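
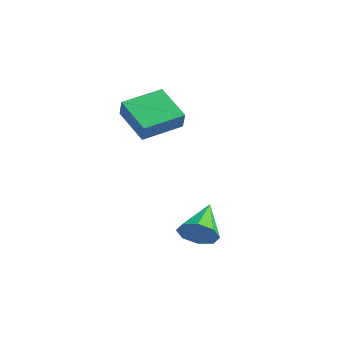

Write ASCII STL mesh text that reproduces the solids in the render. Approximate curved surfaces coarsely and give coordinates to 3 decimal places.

solid 
facet normal -0.846 -0.017 0.533
outer loop
vertex -1.245 -1.753 1.661
vertex -1.02 0.046 2.077
vertex -1.769 -1.497 0.837
endloop
endfacet
facet normal -0.121 -0.967 -0.223
outer loop
vertex -0.22 -1.466 -0.137
vertex -1.245 -1.753 1.661
vertex -1.769 -1.497 0.837
endloop
endfacet
facet normal -0.846 -0.017 0.532
outer loop
vertex -1.769 -1.497 0.837
vertex -1.02 0.046 2.077
vertex -1.544 0.302 1.252
endloop
endfacet
facet normal -0.519 0.253 -0.817
outer loop
vertex -1.544 0.302 1.252
vertex -0.22 -1.466 -0.137
vertex -1.769 -1.497 0.837
endloop
endfacet
facet normal 0.519 -0.254 0.817
outer loop
vertex -1.245 -1.753 1.661
vertex 0.529 0.077 1.103
vertex -1.02 0.046 2.077
endloop
endfacet
facet normal -0.121 -0.967 -0.223
outer loop
vertex 0.304 -1.722 0.688
vertex -1.245 -1.753 1.661
vertex -0.22 -1.466 -0.137
endloop
endfacet
facet normal 0.518 -0.253 0.817
outer loop
vertex 0.304 -1.722 0.688
vertex 0.529 0.077 1.103
vertex -1.245 -1.753 1.661
endloop
endfacet
facet normal 0.121 0.967 0.223
outer loop
vertex -1.02 0.046 2.077
vertex 0.529 0.077 1.103
vertex -1.544 0.302 1.252
endloop
endfacet
facet normal -0.518 0.254 -0.817
outer loop
vertex 0.005 0.333 0.279
vertex -0.22 -1.466 -0.137
vertex -1.544 0.302 1.252
endloop
endfacet
facet normal 0.121 0.967 0.224
outer loop
vertex -1.544 0.302 1.252
vertex 0.529 0.077 1.103
vertex 0.005 0.333 0.279
endloop
endfacet
facet normal 0.846 0.017 -0.532
outer loop
vertex 0.005 0.333 0.279
vertex 0.304 -1.722 0.688
vertex -0.22 -1.466 -0.137
endloop
endfacet
facet normal 0.846 0.017 -0.533
outer loop
vertex 0.529 0.077 1.103
vertex 0.304 -1.722 0.688
vertex 0.005 0.333 0.279
endloop
endfacet
facet normal 0.522 -0.687 -0.505
outer loop
vertex 4.571 -1.166 -3.826
vertex 3.932 -1.731 -3.718
vertex 4.129 -1.143 -4.314
endloop
endfacet
facet normal 0.272 0.941 -0.202
outer loop
vertex 4.571 -1.166 -3.826
vertex 4.129 -1.143 -4.314
vertex 2.988 -0.489 -2.802
endloop
endfacet
facet normal 0.521 -0.687 -0.506
outer loop
vertex 4.129 -1.143 -4.314
vertex 3.932 -1.731 -3.718
vertex 3.572 -1.464 -4.452
endloop
endfacet
facet normal -0.304 0.769 -0.562
outer loop
vertex 4.129 -1.143 -4.314
vertex 3.572 -1.464 -4.452
vertex 2.988 -0.489 -2.802
endloop
endfacet
facet normal 0.522 -0.687 -0.506
outer loop
vertex 3.572 -1.464 -4.452
vertex 3.932 -1.731 -3.718
vertex 3.225 -1.942 -4.161
endloop
endfacet
facet normal -0.824 0.309 -0.474
outer loop
vertex 3.572 -1.464 -4.452
vertex 3.225 -1.942 -4.161
vertex 2.988 -0.489 -2.802
endloop
endfacet
facet normal 0.522 -0.686 -0.507
outer loop
vertex 3.225 -1.942 -4.161
vertex 3.932 -1.731 -3.718
vertex 3.293 -2.297 -3.61
endloop
endfacet
facet normal -0.985 -0.171 0.011
outer loop
vertex 3.225 -1.942 -4.161
vertex 3.293 -2.297 -3.61
vertex 2.988 -0.489 -2.802
endloop
endfacet
facet normal 0.522 -0.686 -0.506
outer loop
vertex 3.293 -2.297 -3.61
vertex 3.932 -1.731 -3.718
vertex 3.735 -2.32 -3.123
endloop
endfacet
facet normal -0.691 -0.389 0.609
outer loop
vertex 3.293 -2.297 -3.61
vertex 3.735 -2.32 -3.123
vertex 2.988 -0.489 -2.802
endloop
endfacet
facet normal 0.521 -0.686 -0.507
outer loop
vertex 3.735 -2.32 -3.123
vertex 3.932 -1.731 -3.718
vertex 4.292 -1.999 -2.985
endloop
endfacet
facet normal -0.115 -0.217 0.969
outer loop
vertex 3.735 -2.32 -3.123
vertex 4.292 -1.999 -2.985
vertex 2.988 -0.489 -2.802
endloop
endfacet
facet normal 0.521 -0.687 -0.507
outer loop
vertex 4.292 -1.999 -2.985
vertex 3.932 -1.731 -3.718
vertex 4.639 -1.521 -3.276
endloop
endfacet
facet normal 0.405 0.243 0.882
outer loop
vertex 4.292 -1.999 -2.985
vertex 4.639 -1.521 -3.276
vertex 2.988 -0.489 -2.802
endloop
endfacet
facet normal 0.521 -0.686 -0.507
outer loop
vertex 4.639 -1.521 -3.276
vertex 3.932 -1.731 -3.718
vertex 4.571 -1.166 -3.826
endloop
endfacet
facet normal 0.566 0.723 0.397
outer loop
vertex 4.639 -1.521 -3.276
vertex 4.571 -1.166 -3.826
vertex 2.988 -0.489 -2.802
endloop
endfacet

endsolid


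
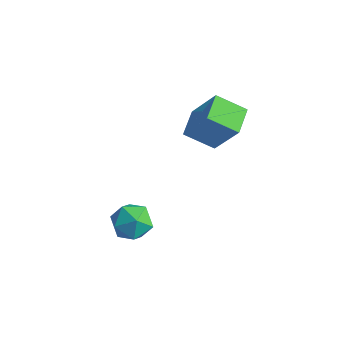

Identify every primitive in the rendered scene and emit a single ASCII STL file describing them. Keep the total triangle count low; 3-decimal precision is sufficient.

solid 
facet normal -0.172 0.958 0.228
outer loop
vertex 2.959 -0.206 0.962
vertex 2.241 -0.439 1.4
vertex 3.01 -0.399 1.811
endloop
endfacet
facet normal 0.527 0.835 0.158
outer loop
vertex 2.959 -0.206 0.962
vertex 3.01 -0.399 1.811
vertex 3.625 -0.683 1.261
endloop
endfacet
facet normal 0.641 0.582 -0.500
outer loop
vertex 2.959 -0.206 0.962
vertex 3.625 -0.683 1.261
vertex 3.236 -0.899 0.51
endloop
endfacet
facet normal 0.013 0.550 -0.835
outer loop
vertex 2.959 -0.206 0.962
vertex 3.236 -0.899 0.51
vertex 2.381 -0.748 0.596
endloop
endfacet
facet normal -0.489 0.782 -0.386
outer loop
vertex 2.959 -0.206 0.962
vertex 2.381 -0.748 0.596
vertex 2.241 -0.439 1.4
endloop
endfacet
facet normal 0.709 0.326 0.625
outer loop
vertex 3.625 -0.683 1.261
vertex 3.01 -0.399 1.811
vertex 3.319 -1.212 1.884
endloop
endfacet
facet normal -0.422 0.526 0.739
outer loop
vertex 3.01 -0.399 1.811
vertex 2.241 -0.439 1.4
vertex 2.464 -1.061 1.97
endloop
endfacet
facet normal -0.936 0.241 -0.256
outer loop
vertex 2.241 -0.439 1.4
vertex 2.381 -0.748 0.596
vertex 2.075 -1.277 1.219
endloop
endfacet
facet normal -0.123 -0.135 -0.983
outer loop
vertex 2.381 -0.748 0.596
vertex 3.236 -0.899 0.51
vertex 2.69 -1.561 0.669
endloop
endfacet
facet normal 0.894 -0.082 -0.440
outer loop
vertex 3.236 -0.899 0.51
vertex 3.625 -0.683 1.261
vertex 3.459 -1.521 1.08
endloop
endfacet
facet normal -0.013 -0.550 0.835
outer loop
vertex 2.741 -1.754 1.518
vertex 3.319 -1.212 1.884
vertex 2.464 -1.061 1.97
endloop
endfacet
facet normal -0.641 -0.582 0.500
outer loop
vertex 2.741 -1.754 1.518
vertex 2.464 -1.061 1.97
vertex 2.075 -1.277 1.219
endloop
endfacet
facet normal -0.527 -0.835 -0.158
outer loop
vertex 2.741 -1.754 1.518
vertex 2.075 -1.277 1.219
vertex 2.69 -1.561 0.669
endloop
endfacet
facet normal 0.172 -0.958 -0.228
outer loop
vertex 2.741 -1.754 1.518
vertex 2.69 -1.561 0.669
vertex 3.459 -1.521 1.08
endloop
endfacet
facet normal 0.489 -0.782 0.386
outer loop
vertex 2.741 -1.754 1.518
vertex 3.459 -1.521 1.08
vertex 3.319 -1.212 1.884
endloop
endfacet
facet normal 0.123 0.135 0.983
outer loop
vertex 2.464 -1.061 1.97
vertex 3.319 -1.212 1.884
vertex 3.01 -0.399 1.811
endloop
endfacet
facet normal -0.894 0.082 0.440
outer loop
vertex 2.075 -1.277 1.219
vertex 2.464 -1.061 1.97
vertex 2.241 -0.439 1.4
endloop
endfacet
facet normal -0.709 -0.326 -0.625
outer loop
vertex 2.69 -1.561 0.669
vertex 2.075 -1.277 1.219
vertex 2.381 -0.748 0.596
endloop
endfacet
facet normal 0.422 -0.526 -0.739
outer loop
vertex 3.459 -1.521 1.08
vertex 2.69 -1.561 0.669
vertex 3.236 -0.899 0.51
endloop
endfacet
facet normal 0.936 -0.241 0.256
outer loop
vertex 3.319 -1.212 1.884
vertex 3.459 -1.521 1.08
vertex 3.625 -0.683 1.261
endloop
endfacet
facet normal -0.735 -0.462 0.497
outer loop
vertex 3.234 2.635 4.993
vertex 2.739 3.679 5.232
vertex 2.189 2.517 3.339
endloop
endfacet
facet normal 0.420 -0.885 -0.202
outer loop
vertex 3.181 3.141 2.668
vertex 3.234 2.635 4.993
vertex 2.189 2.517 3.339
endloop
endfacet
facet normal -0.735 -0.462 0.497
outer loop
vertex 2.189 2.517 3.339
vertex 2.739 3.679 5.232
vertex 1.694 3.562 3.578
endloop
endfacet
facet normal -0.533 -0.060 -0.844
outer loop
vertex 1.694 3.562 3.578
vertex 3.181 3.141 2.668
vertex 2.189 2.517 3.339
endloop
endfacet
facet normal 0.533 0.060 0.844
outer loop
vertex 3.234 2.635 4.993
vertex 3.731 4.303 4.561
vertex 2.739 3.679 5.232
endloop
endfacet
facet normal 0.419 -0.885 -0.202
outer loop
vertex 4.226 3.258 4.322
vertex 3.234 2.635 4.993
vertex 3.181 3.141 2.668
endloop
endfacet
facet normal 0.533 0.060 0.844
outer loop
vertex 4.226 3.258 4.322
vertex 3.731 4.303 4.561
vertex 3.234 2.635 4.993
endloop
endfacet
facet normal -0.420 0.885 0.203
outer loop
vertex 2.739 3.679 5.232
vertex 3.731 4.303 4.561
vertex 1.694 3.562 3.578
endloop
endfacet
facet normal -0.533 -0.060 -0.844
outer loop
vertex 2.686 4.185 2.907
vertex 3.181 3.141 2.668
vertex 1.694 3.562 3.578
endloop
endfacet
facet normal -0.419 0.885 0.202
outer loop
vertex 1.694 3.562 3.578
vertex 3.731 4.303 4.561
vertex 2.686 4.185 2.907
endloop
endfacet
facet normal 0.735 0.462 -0.497
outer loop
vertex 2.686 4.185 2.907
vertex 4.226 3.258 4.322
vertex 3.181 3.141 2.668
endloop
endfacet
facet normal 0.735 0.462 -0.497
outer loop
vertex 3.731 4.303 4.561
vertex 4.226 3.258 4.322
vertex 2.686 4.185 2.907
endloop
endfacet

endsolid


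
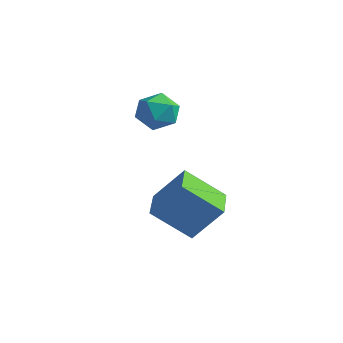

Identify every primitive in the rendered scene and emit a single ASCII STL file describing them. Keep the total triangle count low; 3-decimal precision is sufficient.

solid 
facet normal -0.154 0.876 0.457
outer loop
vertex -3.507 2.73 2.139
vertex -3.074 2.413 2.892
vertex -2.593 2.844 2.229
endloop
endfacet
facet normal -0.096 0.964 -0.248
outer loop
vertex -3.507 2.73 2.139
vertex -2.593 2.844 2.229
vertex -2.95 2.598 1.412
endloop
endfacet
facet normal -0.599 0.569 -0.563
outer loop
vertex -3.507 2.73 2.139
vertex -2.95 2.598 1.412
vertex -3.651 2.015 1.569
endloop
endfacet
facet normal -0.970 0.236 -0.051
outer loop
vertex -3.507 2.73 2.139
vertex -3.651 2.015 1.569
vertex -3.727 1.901 2.484
endloop
endfacet
facet normal -0.695 0.426 0.579
outer loop
vertex -3.507 2.73 2.139
vertex -3.727 1.901 2.484
vertex -3.074 2.413 2.892
endloop
endfacet
facet normal 0.541 0.710 -0.450
outer loop
vertex -2.95 2.598 1.412
vertex -2.593 2.844 2.229
vertex -2.173 2.199 1.716
endloop
endfacet
facet normal 0.445 0.568 0.692
outer loop
vertex -2.593 2.844 2.229
vertex -3.074 2.413 2.892
vertex -2.249 2.085 2.631
endloop
endfacet
facet normal -0.430 -0.160 0.889
outer loop
vertex -3.074 2.413 2.892
vertex -3.727 1.901 2.484
vertex -2.95 1.502 2.788
endloop
endfacet
facet normal -0.875 -0.466 -0.131
outer loop
vertex -3.727 1.901 2.484
vertex -3.651 2.015 1.569
vertex -3.307 1.256 1.971
endloop
endfacet
facet normal -0.275 0.072 -0.959
outer loop
vertex -3.651 2.015 1.569
vertex -2.95 2.598 1.412
vertex -2.826 1.687 1.308
endloop
endfacet
facet normal 0.970 -0.236 0.051
outer loop
vertex -2.393 1.37 2.061
vertex -2.173 2.199 1.716
vertex -2.249 2.085 2.631
endloop
endfacet
facet normal 0.599 -0.569 0.563
outer loop
vertex -2.393 1.37 2.061
vertex -2.249 2.085 2.631
vertex -2.95 1.502 2.788
endloop
endfacet
facet normal 0.096 -0.964 0.248
outer loop
vertex -2.393 1.37 2.061
vertex -2.95 1.502 2.788
vertex -3.307 1.256 1.971
endloop
endfacet
facet normal 0.154 -0.876 -0.457
outer loop
vertex -2.393 1.37 2.061
vertex -3.307 1.256 1.971
vertex -2.826 1.687 1.308
endloop
endfacet
facet normal 0.695 -0.426 -0.579
outer loop
vertex -2.393 1.37 2.061
vertex -2.826 1.687 1.308
vertex -2.173 2.199 1.716
endloop
endfacet
facet normal 0.875 0.466 0.131
outer loop
vertex -2.249 2.085 2.631
vertex -2.173 2.199 1.716
vertex -2.593 2.844 2.229
endloop
endfacet
facet normal 0.275 -0.072 0.959
outer loop
vertex -2.95 1.502 2.788
vertex -2.249 2.085 2.631
vertex -3.074 2.413 2.892
endloop
endfacet
facet normal -0.541 -0.710 0.450
outer loop
vertex -3.307 1.256 1.971
vertex -2.95 1.502 2.788
vertex -3.727 1.901 2.484
endloop
endfacet
facet normal -0.445 -0.568 -0.692
outer loop
vertex -2.826 1.687 1.308
vertex -3.307 1.256 1.971
vertex -3.651 2.015 1.569
endloop
endfacet
facet normal 0.430 0.160 -0.889
outer loop
vertex -2.173 2.199 1.716
vertex -2.826 1.687 1.308
vertex -2.95 2.598 1.412
endloop
endfacet
facet normal -0.591 -0.500 0.633
outer loop
vertex -0.594 0.872 -0.503
vertex -1.622 2.098 -0.495
vertex -1.477 0.142 -1.905
endloop
endfacet
facet normal 0.642 -0.766 -0.005
outer loop
vertex -0.318 1.122 -3.145
vertex -0.594 0.872 -0.503
vertex -1.477 0.142 -1.905
endloop
endfacet
facet normal -0.591 -0.500 0.633
outer loop
vertex -1.477 0.142 -1.905
vertex -1.622 2.098 -0.495
vertex -2.505 1.368 -1.896
endloop
endfacet
facet normal -0.488 -0.403 -0.774
outer loop
vertex -2.505 1.368 -1.896
vertex -0.318 1.122 -3.145
vertex -1.477 0.142 -1.905
endloop
endfacet
facet normal 0.487 0.404 0.774
outer loop
vertex -0.594 0.872 -0.503
vertex -0.463 3.078 -1.735
vertex -1.622 2.098 -0.495
endloop
endfacet
facet normal 0.642 -0.766 -0.005
outer loop
vertex 0.565 1.852 -1.744
vertex -0.594 0.872 -0.503
vertex -0.318 1.122 -3.145
endloop
endfacet
facet normal 0.488 0.403 0.774
outer loop
vertex 0.565 1.852 -1.744
vertex -0.463 3.078 -1.735
vertex -0.594 0.872 -0.503
endloop
endfacet
facet normal -0.642 0.766 0.005
outer loop
vertex -1.622 2.098 -0.495
vertex -0.463 3.078 -1.735
vertex -2.505 1.368 -1.896
endloop
endfacet
facet normal -0.488 -0.404 -0.774
outer loop
vertex -1.346 2.348 -3.137
vertex -0.318 1.122 -3.145
vertex -2.505 1.368 -1.896
endloop
endfacet
facet normal -0.642 0.766 0.005
outer loop
vertex -2.505 1.368 -1.896
vertex -0.463 3.078 -1.735
vertex -1.346 2.348 -3.137
endloop
endfacet
facet normal 0.591 0.500 -0.633
outer loop
vertex -1.346 2.348 -3.137
vertex 0.565 1.852 -1.744
vertex -0.318 1.122 -3.145
endloop
endfacet
facet normal 0.591 0.500 -0.633
outer loop
vertex -0.463 3.078 -1.735
vertex 0.565 1.852 -1.744
vertex -1.346 2.348 -3.137
endloop
endfacet

endsolid


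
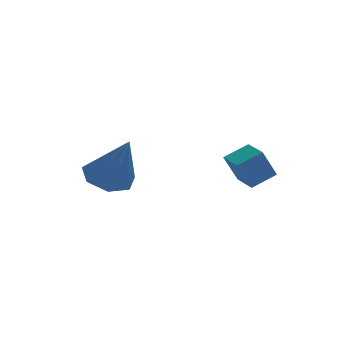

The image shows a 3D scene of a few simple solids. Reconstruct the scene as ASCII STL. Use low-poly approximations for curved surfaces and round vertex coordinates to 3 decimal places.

solid 
facet normal -0.884 -0.137 -0.448
outer loop
vertex 3.011 -1.143 -2.995
vertex 2.846 -0.147 -2.975
vertex 3.542 -1.033 -4.077
endloop
endfacet
facet normal 0.165 -0.986 -0.019
outer loop
vertex 4.434 -0.893 -3.625
vertex 3.011 -1.143 -2.995
vertex 3.542 -1.033 -4.077
endloop
endfacet
facet normal -0.884 -0.138 -0.447
outer loop
vertex 3.542 -1.033 -4.077
vertex 2.846 -0.147 -2.975
vertex 3.376 -0.037 -4.057
endloop
endfacet
facet normal 0.439 0.091 -0.894
outer loop
vertex 3.376 -0.037 -4.057
vertex 4.434 -0.893 -3.625
vertex 3.542 -1.033 -4.077
endloop
endfacet
facet normal -0.439 -0.091 0.894
outer loop
vertex 3.011 -1.143 -2.995
vertex 3.738 -0.007 -2.523
vertex 2.846 -0.147 -2.975
endloop
endfacet
facet normal 0.165 -0.986 -0.020
outer loop
vertex 3.904 -1.003 -2.543
vertex 3.011 -1.143 -2.995
vertex 4.434 -0.893 -3.625
endloop
endfacet
facet normal -0.438 -0.091 0.894
outer loop
vertex 3.904 -1.003 -2.543
vertex 3.738 -0.007 -2.523
vertex 3.011 -1.143 -2.995
endloop
endfacet
facet normal -0.165 0.986 0.020
outer loop
vertex 2.846 -0.147 -2.975
vertex 3.738 -0.007 -2.523
vertex 3.376 -0.037 -4.057
endloop
endfacet
facet normal 0.438 0.091 -0.894
outer loop
vertex 4.269 0.103 -3.605
vertex 4.434 -0.893 -3.625
vertex 3.376 -0.037 -4.057
endloop
endfacet
facet normal -0.164 0.986 0.020
outer loop
vertex 3.376 -0.037 -4.057
vertex 3.738 -0.007 -2.523
vertex 4.269 0.103 -3.605
endloop
endfacet
facet normal 0.884 0.137 0.447
outer loop
vertex 4.269 0.103 -3.605
vertex 3.904 -1.003 -2.543
vertex 4.434 -0.893 -3.625
endloop
endfacet
facet normal 0.883 0.138 0.448
outer loop
vertex 3.738 -0.007 -2.523
vertex 3.904 -1.003 -2.543
vertex 4.269 0.103 -3.605
endloop
endfacet
facet normal -0.230 0.450 -0.863
outer loop
vertex 0.307 3.701 -4.432
vertex -0.283 2.965 -4.659
vertex -0.491 3.781 -4.178
endloop
endfacet
facet normal 0.287 0.659 0.695
outer loop
vertex 0.307 3.701 -4.432
vertex -0.491 3.781 -4.178
vertex 0.223 1.975 -2.761
endloop
endfacet
facet normal -0.229 0.450 -0.863
outer loop
vertex -0.491 3.781 -4.178
vertex -0.283 2.965 -4.659
vertex -1.133 3.247 -4.286
endloop
endfacet
facet normal -0.477 0.418 0.773
outer loop
vertex -0.491 3.781 -4.178
vertex -1.133 3.247 -4.286
vertex 0.223 1.975 -2.761
endloop
endfacet
facet normal -0.229 0.450 -0.863
outer loop
vertex -1.133 3.247 -4.286
vertex -0.283 2.965 -4.659
vertex -1.134 2.501 -4.675
endloop
endfacet
facet normal -0.820 -0.264 0.508
outer loop
vertex -1.133 3.247 -4.286
vertex -1.134 2.501 -4.675
vertex 0.223 1.975 -2.761
endloop
endfacet
facet normal -0.229 0.450 -0.863
outer loop
vertex -1.134 2.501 -4.675
vertex -0.283 2.965 -4.659
vertex -0.495 2.104 -5.052
endloop
endfacet
facet normal -0.481 -0.871 0.102
outer loop
vertex -1.134 2.501 -4.675
vertex -0.495 2.104 -5.052
vertex 0.223 1.975 -2.761
endloop
endfacet
facet normal -0.230 0.450 -0.863
outer loop
vertex -0.495 2.104 -5.052
vertex -0.283 2.965 -4.659
vertex 0.304 2.356 -5.133
endloop
endfacet
facet normal 0.285 -0.948 -0.143
outer loop
vertex -0.495 2.104 -5.052
vertex 0.304 2.356 -5.133
vertex 0.223 1.975 -2.761
endloop
endfacet
facet normal -0.230 0.450 -0.863
outer loop
vertex 0.304 2.356 -5.133
vertex -0.283 2.965 -4.659
vertex 0.661 3.067 -4.858
endloop
endfacet
facet normal 0.899 -0.436 -0.039
outer loop
vertex 0.304 2.356 -5.133
vertex 0.661 3.067 -4.858
vertex 0.223 1.975 -2.761
endloop
endfacet
facet normal -0.230 0.451 -0.862
outer loop
vertex 0.661 3.067 -4.858
vertex -0.283 2.965 -4.659
vertex 0.307 3.701 -4.432
endloop
endfacet
facet normal 0.901 0.279 0.333
outer loop
vertex 0.661 3.067 -4.858
vertex 0.307 3.701 -4.432
vertex 0.223 1.975 -2.761
endloop
endfacet

endsolid


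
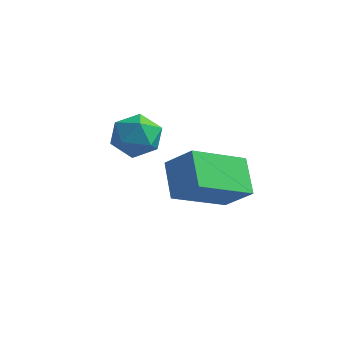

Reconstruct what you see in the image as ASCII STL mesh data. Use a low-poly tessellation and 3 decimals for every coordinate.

solid 
facet normal -0.223 -0.009 0.975
outer loop
vertex -1.948 -2.624 0.791
vertex -2.356 -3.365 0.691
vertex -1.526 -3.358 0.881
endloop
endfacet
facet normal 0.394 0.332 0.857
outer loop
vertex -1.948 -2.624 0.791
vertex -1.526 -3.358 0.881
vertex -1.166 -2.708 0.464
endloop
endfacet
facet normal 0.265 0.873 0.410
outer loop
vertex -1.948 -2.624 0.791
vertex -1.166 -2.708 0.464
vertex -1.774 -2.313 0.017
endloop
endfacet
facet normal -0.431 0.867 0.251
outer loop
vertex -1.948 -2.624 0.791
vertex -1.774 -2.313 0.017
vertex -2.509 -2.719 0.157
endloop
endfacet
facet normal -0.732 0.322 0.600
outer loop
vertex -1.948 -2.624 0.791
vertex -2.509 -2.719 0.157
vertex -2.356 -3.365 0.691
endloop
endfacet
facet normal 0.838 -0.123 0.532
outer loop
vertex -1.166 -2.708 0.464
vertex -1.526 -3.358 0.881
vertex -1.091 -3.501 0.163
endloop
endfacet
facet normal -0.160 -0.673 0.722
outer loop
vertex -1.526 -3.358 0.881
vertex -2.356 -3.365 0.691
vertex -1.826 -3.907 0.303
endloop
endfacet
facet normal -0.984 -0.137 0.116
outer loop
vertex -2.356 -3.365 0.691
vertex -2.509 -2.719 0.157
vertex -2.434 -3.512 -0.144
endloop
endfacet
facet normal -0.496 0.743 -0.449
outer loop
vertex -2.509 -2.719 0.157
vertex -1.774 -2.313 0.017
vertex -2.074 -2.862 -0.561
endloop
endfacet
facet normal 0.630 0.753 -0.191
outer loop
vertex -1.774 -2.313 0.017
vertex -1.166 -2.708 0.464
vertex -1.244 -2.855 -0.371
endloop
endfacet
facet normal 0.431 -0.867 -0.251
outer loop
vertex -1.652 -3.596 -0.471
vertex -1.091 -3.501 0.163
vertex -1.826 -3.907 0.303
endloop
endfacet
facet normal -0.265 -0.873 -0.410
outer loop
vertex -1.652 -3.596 -0.471
vertex -1.826 -3.907 0.303
vertex -2.434 -3.512 -0.144
endloop
endfacet
facet normal -0.394 -0.332 -0.857
outer loop
vertex -1.652 -3.596 -0.471
vertex -2.434 -3.512 -0.144
vertex -2.074 -2.862 -0.561
endloop
endfacet
facet normal 0.223 0.009 -0.975
outer loop
vertex -1.652 -3.596 -0.471
vertex -2.074 -2.862 -0.561
vertex -1.244 -2.855 -0.371
endloop
endfacet
facet normal 0.732 -0.322 -0.600
outer loop
vertex -1.652 -3.596 -0.471
vertex -1.244 -2.855 -0.371
vertex -1.091 -3.501 0.163
endloop
endfacet
facet normal 0.496 -0.743 0.449
outer loop
vertex -1.826 -3.907 0.303
vertex -1.091 -3.501 0.163
vertex -1.526 -3.358 0.881
endloop
endfacet
facet normal -0.630 -0.753 0.191
outer loop
vertex -2.434 -3.512 -0.144
vertex -1.826 -3.907 0.303
vertex -2.356 -3.365 0.691
endloop
endfacet
facet normal -0.838 0.123 -0.532
outer loop
vertex -2.074 -2.862 -0.561
vertex -2.434 -3.512 -0.144
vertex -2.509 -2.719 0.157
endloop
endfacet
facet normal 0.160 0.673 -0.722
outer loop
vertex -1.244 -2.855 -0.371
vertex -2.074 -2.862 -0.561
vertex -1.774 -2.313 0.017
endloop
endfacet
facet normal 0.984 0.137 -0.116
outer loop
vertex -1.091 -3.501 0.163
vertex -1.244 -2.855 -0.371
vertex -1.166 -2.708 0.464
endloop
endfacet
facet normal -0.750 0.038 -0.660
outer loop
vertex -0.193 -4.298 0.137
vertex 0.681 -2.717 -0.766
vertex 0.466 -5.118 -0.659
endloop
endfacet
facet normal -0.433 -0.782 0.448
outer loop
vertex 1.359 -5.163 0.126
vertex -0.193 -4.298 0.137
vertex 0.466 -5.118 -0.659
endloop
endfacet
facet normal -0.750 0.038 -0.660
outer loop
vertex 0.466 -5.118 -0.659
vertex 0.681 -2.717 -0.766
vertex 1.341 -3.537 -1.563
endloop
endfacet
facet normal 0.499 -0.622 -0.604
outer loop
vertex 1.341 -3.537 -1.563
vertex 1.359 -5.163 0.126
vertex 0.466 -5.118 -0.659
endloop
endfacet
facet normal -0.500 0.621 0.604
outer loop
vertex -0.193 -4.298 0.137
vertex 1.574 -2.762 0.019
vertex 0.681 -2.717 -0.766
endloop
endfacet
facet normal -0.433 -0.783 0.447
outer loop
vertex 0.699 -4.343 0.923
vertex -0.193 -4.298 0.137
vertex 1.359 -5.163 0.126
endloop
endfacet
facet normal -0.500 0.622 0.603
outer loop
vertex 0.699 -4.343 0.923
vertex 1.574 -2.762 0.019
vertex -0.193 -4.298 0.137
endloop
endfacet
facet normal 0.433 0.783 -0.447
outer loop
vertex 0.681 -2.717 -0.766
vertex 1.574 -2.762 0.019
vertex 1.341 -3.537 -1.563
endloop
endfacet
facet normal 0.500 -0.621 -0.603
outer loop
vertex 2.233 -3.582 -0.777
vertex 1.359 -5.163 0.126
vertex 1.341 -3.537 -1.563
endloop
endfacet
facet normal 0.433 0.782 -0.447
outer loop
vertex 1.341 -3.537 -1.563
vertex 1.574 -2.762 0.019
vertex 2.233 -3.582 -0.777
endloop
endfacet
facet normal 0.750 -0.038 0.660
outer loop
vertex 2.233 -3.582 -0.777
vertex 0.699 -4.343 0.923
vertex 1.359 -5.163 0.126
endloop
endfacet
facet normal 0.750 -0.038 0.660
outer loop
vertex 1.574 -2.762 0.019
vertex 0.699 -4.343 0.923
vertex 2.233 -3.582 -0.777
endloop
endfacet

endsolid


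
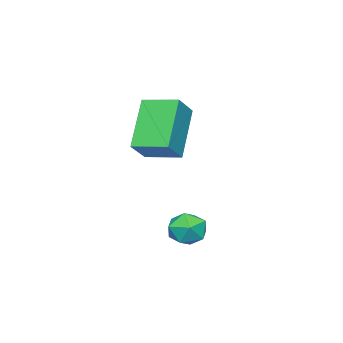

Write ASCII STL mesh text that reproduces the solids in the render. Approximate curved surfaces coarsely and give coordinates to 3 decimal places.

solid 
facet normal 0.205 0.946 0.250
outer loop
vertex 3.421 2.739 1.306
vertex 3.15 2.646 1.879
vertex 3.776 2.532 1.798
endloop
endfacet
facet normal 0.691 0.692 -0.207
outer loop
vertex 3.421 2.739 1.306
vertex 3.776 2.532 1.798
vertex 3.857 2.277 1.216
endloop
endfacet
facet normal 0.352 0.488 -0.799
outer loop
vertex 3.421 2.739 1.306
vertex 3.857 2.277 1.216
vertex 3.282 2.233 0.936
endloop
endfacet
facet normal -0.345 0.614 -0.710
outer loop
vertex 3.421 2.739 1.306
vertex 3.282 2.233 0.936
vertex 2.844 2.461 1.346
endloop
endfacet
facet normal -0.437 0.898 -0.061
outer loop
vertex 3.421 2.739 1.306
vertex 2.844 2.461 1.346
vertex 3.15 2.646 1.879
endloop
endfacet
facet normal 0.989 0.116 0.087
outer loop
vertex 3.857 2.277 1.216
vertex 3.776 2.532 1.798
vertex 3.856 1.899 1.734
endloop
endfacet
facet normal 0.203 0.526 0.826
outer loop
vertex 3.776 2.532 1.798
vertex 3.15 2.646 1.879
vertex 3.418 2.127 2.144
endloop
endfacet
facet normal -0.834 0.446 0.324
outer loop
vertex 3.15 2.646 1.879
vertex 2.844 2.461 1.346
vertex 2.843 2.083 1.864
endloop
endfacet
facet normal -0.687 -0.013 -0.727
outer loop
vertex 2.844 2.461 1.346
vertex 3.282 2.233 0.936
vertex 2.924 1.828 1.282
endloop
endfacet
facet normal 0.441 -0.217 -0.871
outer loop
vertex 3.282 2.233 0.936
vertex 3.857 2.277 1.216
vertex 3.55 1.714 1.201
endloop
endfacet
facet normal 0.345 -0.614 0.710
outer loop
vertex 3.279 1.621 1.774
vertex 3.856 1.899 1.734
vertex 3.418 2.127 2.144
endloop
endfacet
facet normal -0.352 -0.488 0.799
outer loop
vertex 3.279 1.621 1.774
vertex 3.418 2.127 2.144
vertex 2.843 2.083 1.864
endloop
endfacet
facet normal -0.691 -0.692 0.207
outer loop
vertex 3.279 1.621 1.774
vertex 2.843 2.083 1.864
vertex 2.924 1.828 1.282
endloop
endfacet
facet normal -0.205 -0.946 -0.250
outer loop
vertex 3.279 1.621 1.774
vertex 2.924 1.828 1.282
vertex 3.55 1.714 1.201
endloop
endfacet
facet normal 0.437 -0.898 0.061
outer loop
vertex 3.279 1.621 1.774
vertex 3.55 1.714 1.201
vertex 3.856 1.899 1.734
endloop
endfacet
facet normal 0.687 0.013 0.727
outer loop
vertex 3.418 2.127 2.144
vertex 3.856 1.899 1.734
vertex 3.776 2.532 1.798
endloop
endfacet
facet normal -0.441 0.217 0.871
outer loop
vertex 2.843 2.083 1.864
vertex 3.418 2.127 2.144
vertex 3.15 2.646 1.879
endloop
endfacet
facet normal -0.989 -0.116 -0.087
outer loop
vertex 2.924 1.828 1.282
vertex 2.843 2.083 1.864
vertex 2.844 2.461 1.346
endloop
endfacet
facet normal -0.203 -0.526 -0.826
outer loop
vertex 3.55 1.714 1.201
vertex 2.924 1.828 1.282
vertex 3.282 2.233 0.936
endloop
endfacet
facet normal 0.834 -0.446 -0.324
outer loop
vertex 3.856 1.899 1.734
vertex 3.55 1.714 1.201
vertex 3.857 2.277 1.216
endloop
endfacet
facet normal -0.603 -0.201 0.772
outer loop
vertex 0.127 -1.479 4.916
vertex -0.077 -0.306 5.062
vertex -0.707 -1.541 4.248
endloop
endfacet
facet normal 0.170 -0.978 -0.121
outer loop
vertex 0.457 -1.154 2.758
vertex 0.127 -1.479 4.916
vertex -0.707 -1.541 4.248
endloop
endfacet
facet normal -0.603 -0.201 0.772
outer loop
vertex -0.707 -1.541 4.248
vertex -0.077 -0.306 5.062
vertex -0.911 -0.368 4.394
endloop
endfacet
facet normal -0.779 -0.058 -0.624
outer loop
vertex -0.911 -0.368 4.394
vertex 0.457 -1.154 2.758
vertex -0.707 -1.541 4.248
endloop
endfacet
facet normal 0.779 0.058 0.624
outer loop
vertex 0.127 -1.479 4.916
vertex 1.087 0.081 3.572
vertex -0.077 -0.306 5.062
endloop
endfacet
facet normal 0.170 -0.978 -0.121
outer loop
vertex 1.291 -1.092 3.426
vertex 0.127 -1.479 4.916
vertex 0.457 -1.154 2.758
endloop
endfacet
facet normal 0.779 0.058 0.624
outer loop
vertex 1.291 -1.092 3.426
vertex 1.087 0.081 3.572
vertex 0.127 -1.479 4.916
endloop
endfacet
facet normal -0.170 0.978 0.121
outer loop
vertex -0.077 -0.306 5.062
vertex 1.087 0.081 3.572
vertex -0.911 -0.368 4.394
endloop
endfacet
facet normal -0.779 -0.058 -0.624
outer loop
vertex 0.253 0.019 2.904
vertex 0.457 -1.154 2.758
vertex -0.911 -0.368 4.394
endloop
endfacet
facet normal -0.170 0.978 0.121
outer loop
vertex -0.911 -0.368 4.394
vertex 1.087 0.081 3.572
vertex 0.253 0.019 2.904
endloop
endfacet
facet normal 0.603 0.201 -0.772
outer loop
vertex 0.253 0.019 2.904
vertex 1.291 -1.092 3.426
vertex 0.457 -1.154 2.758
endloop
endfacet
facet normal 0.603 0.201 -0.772
outer loop
vertex 1.087 0.081 3.572
vertex 1.291 -1.092 3.426
vertex 0.253 0.019 2.904
endloop
endfacet

endsolid


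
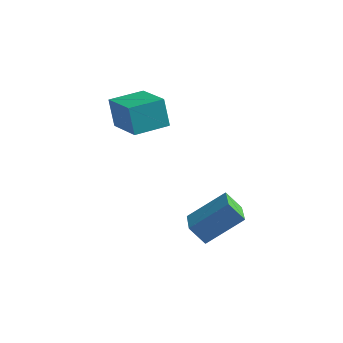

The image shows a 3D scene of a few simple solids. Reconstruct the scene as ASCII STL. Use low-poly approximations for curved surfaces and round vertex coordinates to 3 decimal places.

solid 
facet normal -0.846 0.475 -0.240
outer loop
vertex -4.162 1.036 1.464
vertex -3.337 2.554 1.56
vertex -3.795 0.931 -0.038
endloop
endfacet
facet normal -0.477 -0.877 -0.055
outer loop
vertex -2.043 -0.054 0.46
vertex -4.162 1.036 1.464
vertex -3.795 0.931 -0.038
endloop
endfacet
facet normal -0.846 0.476 -0.241
outer loop
vertex -3.795 0.931 -0.038
vertex -3.337 2.554 1.56
vertex -2.969 2.448 0.058
endloop
endfacet
facet normal 0.237 -0.068 -0.969
outer loop
vertex -2.969 2.448 0.058
vertex -2.043 -0.054 0.46
vertex -3.795 0.931 -0.038
endloop
endfacet
facet normal -0.237 0.068 0.969
outer loop
vertex -4.162 1.036 1.464
vertex -1.585 1.569 2.058
vertex -3.337 2.554 1.56
endloop
endfacet
facet normal -0.477 -0.877 -0.055
outer loop
vertex -2.411 0.052 1.962
vertex -4.162 1.036 1.464
vertex -2.043 -0.054 0.46
endloop
endfacet
facet normal -0.237 0.068 0.969
outer loop
vertex -2.411 0.052 1.962
vertex -1.585 1.569 2.058
vertex -4.162 1.036 1.464
endloop
endfacet
facet normal 0.477 0.877 0.055
outer loop
vertex -3.337 2.554 1.56
vertex -1.585 1.569 2.058
vertex -2.969 2.448 0.058
endloop
endfacet
facet normal 0.237 -0.068 -0.969
outer loop
vertex -1.218 1.464 0.556
vertex -2.043 -0.054 0.46
vertex -2.969 2.448 0.058
endloop
endfacet
facet normal 0.477 0.877 0.055
outer loop
vertex -2.969 2.448 0.058
vertex -1.585 1.569 2.058
vertex -1.218 1.464 0.556
endloop
endfacet
facet normal 0.846 -0.475 0.241
outer loop
vertex -1.218 1.464 0.556
vertex -2.411 0.052 1.962
vertex -2.043 -0.054 0.46
endloop
endfacet
facet normal 0.846 -0.476 0.240
outer loop
vertex -1.585 1.569 2.058
vertex -2.411 0.052 1.962
vertex -1.218 1.464 0.556
endloop
endfacet
facet normal -0.569 0.795 -0.210
outer loop
vertex 1.426 1.877 -3.072
vertex 2.107 2.133 -3.949
vertex 0.201 0.654 -4.381
endloop
endfacet
facet normal -0.597 -0.226 0.770
outer loop
vertex 1.153 -0.673 -4.031
vertex 1.426 1.877 -3.072
vertex 0.201 0.654 -4.381
endloop
endfacet
facet normal -0.569 0.795 -0.209
outer loop
vertex 0.201 0.654 -4.381
vertex 2.107 2.133 -3.949
vertex 0.882 0.911 -5.258
endloop
endfacet
facet normal -0.564 -0.564 -0.603
outer loop
vertex 0.882 0.911 -5.258
vertex 1.153 -0.673 -4.031
vertex 0.201 0.654 -4.381
endloop
endfacet
facet normal 0.564 0.564 0.603
outer loop
vertex 1.426 1.877 -3.072
vertex 3.059 0.806 -3.599
vertex 2.107 2.133 -3.949
endloop
endfacet
facet normal -0.597 -0.225 0.770
outer loop
vertex 2.378 0.549 -2.722
vertex 1.426 1.877 -3.072
vertex 1.153 -0.673 -4.031
endloop
endfacet
facet normal 0.564 0.564 0.603
outer loop
vertex 2.378 0.549 -2.722
vertex 3.059 0.806 -3.599
vertex 1.426 1.877 -3.072
endloop
endfacet
facet normal 0.597 0.226 -0.770
outer loop
vertex 2.107 2.133 -3.949
vertex 3.059 0.806 -3.599
vertex 0.882 0.911 -5.258
endloop
endfacet
facet normal -0.565 -0.564 -0.603
outer loop
vertex 1.834 -0.417 -4.908
vertex 1.153 -0.673 -4.031
vertex 0.882 0.911 -5.258
endloop
endfacet
facet normal 0.597 0.225 -0.770
outer loop
vertex 0.882 0.911 -5.258
vertex 3.059 0.806 -3.599
vertex 1.834 -0.417 -4.908
endloop
endfacet
facet normal 0.569 -0.795 0.210
outer loop
vertex 1.834 -0.417 -4.908
vertex 2.378 0.549 -2.722
vertex 1.153 -0.673 -4.031
endloop
endfacet
facet normal 0.570 -0.795 0.209
outer loop
vertex 3.059 0.806 -3.599
vertex 2.378 0.549 -2.722
vertex 1.834 -0.417 -4.908
endloop
endfacet

endsolid


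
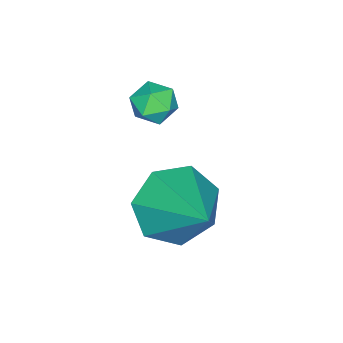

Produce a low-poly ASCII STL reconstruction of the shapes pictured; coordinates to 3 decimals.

solid 
facet normal -0.843 -0.027 0.537
outer loop
vertex -0.266 -2.651 2.63
vertex 0.046 -2.923 3.106
vertex 0.005 -2.294 3.073
endloop
endfacet
facet normal -0.844 0.529 0.090
outer loop
vertex -0.266 -2.651 2.63
vertex 0.005 -2.294 3.073
vertex 0.045 -2.127 2.466
endloop
endfacet
facet normal -0.771 0.278 -0.573
outer loop
vertex -0.266 -2.651 2.63
vertex 0.045 -2.127 2.466
vertex 0.11 -2.653 2.123
endloop
endfacet
facet normal -0.725 -0.433 -0.536
outer loop
vertex -0.266 -2.651 2.63
vertex 0.11 -2.653 2.123
vertex 0.111 -3.145 2.519
endloop
endfacet
facet normal -0.770 -0.621 0.150
outer loop
vertex -0.266 -2.651 2.63
vertex 0.111 -3.145 2.519
vertex 0.046 -2.923 3.106
endloop
endfacet
facet normal -0.273 0.932 0.238
outer loop
vertex 0.045 -2.127 2.466
vertex 0.005 -2.294 3.073
vertex 0.549 -2.075 2.841
endloop
endfacet
facet normal -0.273 0.033 0.961
outer loop
vertex 0.005 -2.294 3.073
vertex 0.046 -2.923 3.106
vertex 0.55 -2.567 3.237
endloop
endfacet
facet normal -0.153 -0.930 0.335
outer loop
vertex 0.046 -2.923 3.106
vertex 0.111 -3.145 2.519
vertex 0.615 -3.093 2.894
endloop
endfacet
facet normal -0.079 -0.625 -0.776
outer loop
vertex 0.111 -3.145 2.519
vertex 0.11 -2.653 2.123
vertex 0.655 -2.926 2.287
endloop
endfacet
facet normal -0.154 0.526 -0.836
outer loop
vertex 0.11 -2.653 2.123
vertex 0.045 -2.127 2.466
vertex 0.614 -2.297 2.254
endloop
endfacet
facet normal 0.725 0.433 0.536
outer loop
vertex 0.926 -2.569 2.73
vertex 0.549 -2.075 2.841
vertex 0.55 -2.567 3.237
endloop
endfacet
facet normal 0.771 -0.278 0.573
outer loop
vertex 0.926 -2.569 2.73
vertex 0.55 -2.567 3.237
vertex 0.615 -3.093 2.894
endloop
endfacet
facet normal 0.844 -0.529 -0.090
outer loop
vertex 0.926 -2.569 2.73
vertex 0.615 -3.093 2.894
vertex 0.655 -2.926 2.287
endloop
endfacet
facet normal 0.843 0.027 -0.537
outer loop
vertex 0.926 -2.569 2.73
vertex 0.655 -2.926 2.287
vertex 0.614 -2.297 2.254
endloop
endfacet
facet normal 0.770 0.621 -0.150
outer loop
vertex 0.926 -2.569 2.73
vertex 0.614 -2.297 2.254
vertex 0.549 -2.075 2.841
endloop
endfacet
facet normal 0.079 0.625 0.776
outer loop
vertex 0.55 -2.567 3.237
vertex 0.549 -2.075 2.841
vertex 0.005 -2.294 3.073
endloop
endfacet
facet normal 0.154 -0.526 0.836
outer loop
vertex 0.615 -3.093 2.894
vertex 0.55 -2.567 3.237
vertex 0.046 -2.923 3.106
endloop
endfacet
facet normal 0.273 -0.932 -0.238
outer loop
vertex 0.655 -2.926 2.287
vertex 0.615 -3.093 2.894
vertex 0.111 -3.145 2.519
endloop
endfacet
facet normal 0.273 -0.033 -0.961
outer loop
vertex 0.614 -2.297 2.254
vertex 0.655 -2.926 2.287
vertex 0.11 -2.653 2.123
endloop
endfacet
facet normal 0.153 0.930 -0.335
outer loop
vertex 0.549 -2.075 2.841
vertex 0.614 -2.297 2.254
vertex 0.045 -2.127 2.466
endloop
endfacet
facet normal -0.494 -0.666 -0.559
outer loop
vertex 2.968 -0.436 0.836
vertex 2.501 -0.82 1.707
vertex 2.171 -0.04 1.069
endloop
endfacet
facet normal 0.279 0.838 -0.469
outer loop
vertex 2.968 -0.436 0.836
vertex 2.171 -0.04 1.069
vertex 3.479 0.5 2.813
endloop
endfacet
facet normal -0.493 -0.666 -0.559
outer loop
vertex 2.171 -0.04 1.069
vertex 2.501 -0.82 1.707
vertex 1.622 -0.232 1.782
endloop
endfacet
facet normal -0.356 0.934 -0.022
outer loop
vertex 2.171 -0.04 1.069
vertex 1.622 -0.232 1.782
vertex 3.479 0.5 2.813
endloop
endfacet
facet normal -0.494 -0.667 -0.558
outer loop
vertex 1.622 -0.232 1.782
vertex 2.501 -0.82 1.707
vertex 1.736 -0.866 2.439
endloop
endfacet
facet normal -0.561 0.545 0.623
outer loop
vertex 1.622 -0.232 1.782
vertex 1.736 -0.866 2.439
vertex 3.479 0.5 2.813
endloop
endfacet
facet normal -0.494 -0.666 -0.558
outer loop
vertex 1.736 -0.866 2.439
vertex 2.501 -0.82 1.707
vertex 2.426 -1.466 2.544
endloop
endfacet
facet normal -0.182 -0.037 0.983
outer loop
vertex 1.736 -0.866 2.439
vertex 2.426 -1.466 2.544
vertex 3.479 0.5 2.813
endloop
endfacet
facet normal -0.493 -0.667 -0.559
outer loop
vertex 2.426 -1.466 2.544
vertex 2.501 -0.82 1.707
vertex 3.173 -1.579 2.019
endloop
endfacet
facet normal 0.495 -0.373 0.785
outer loop
vertex 2.426 -1.466 2.544
vertex 3.173 -1.579 2.019
vertex 3.479 0.5 2.813
endloop
endfacet
facet normal -0.493 -0.667 -0.559
outer loop
vertex 3.173 -1.579 2.019
vertex 2.501 -0.82 1.707
vertex 3.414 -1.12 1.259
endloop
endfacet
facet normal 0.961 -0.210 0.178
outer loop
vertex 3.173 -1.579 2.019
vertex 3.414 -1.12 1.259
vertex 3.479 0.5 2.813
endloop
endfacet
facet normal -0.493 -0.667 -0.558
outer loop
vertex 3.414 -1.12 1.259
vertex 2.501 -0.82 1.707
vertex 2.968 -0.436 0.836
endloop
endfacet
facet normal 0.865 0.329 -0.379
outer loop
vertex 3.414 -1.12 1.259
vertex 2.968 -0.436 0.836
vertex 3.479 0.5 2.813
endloop
endfacet

endsolid


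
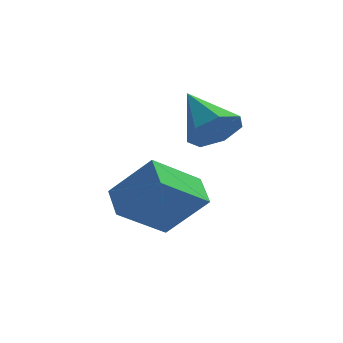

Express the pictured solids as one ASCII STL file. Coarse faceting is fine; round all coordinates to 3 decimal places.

solid 
facet normal -0.681 0.055 -0.730
outer loop
vertex -2.915 1.511 1.523
vertex -1.93 2.22 0.658
vertex -2.637 0.739 1.206
endloop
endfacet
facet normal -0.661 -0.476 0.580
outer loop
vertex -1.67 0.66 2.242
vertex -2.915 1.511 1.523
vertex -2.637 0.739 1.206
endloop
endfacet
facet normal -0.682 0.056 -0.729
outer loop
vertex -2.637 0.739 1.206
vertex -1.93 2.22 0.658
vertex -1.653 1.447 0.34
endloop
endfacet
facet normal 0.315 -0.878 -0.361
outer loop
vertex -1.653 1.447 0.34
vertex -1.67 0.66 2.242
vertex -2.637 0.739 1.206
endloop
endfacet
facet normal -0.315 0.878 0.361
outer loop
vertex -2.915 1.511 1.523
vertex -0.963 2.141 1.694
vertex -1.93 2.22 0.658
endloop
endfacet
facet normal -0.661 -0.476 0.581
outer loop
vertex -1.947 1.433 2.56
vertex -2.915 1.511 1.523
vertex -1.67 0.66 2.242
endloop
endfacet
facet normal -0.315 0.878 0.360
outer loop
vertex -1.947 1.433 2.56
vertex -0.963 2.141 1.694
vertex -2.915 1.511 1.523
endloop
endfacet
facet normal 0.661 0.476 -0.581
outer loop
vertex -1.93 2.22 0.658
vertex -0.963 2.141 1.694
vertex -1.653 1.447 0.34
endloop
endfacet
facet normal 0.315 -0.878 -0.360
outer loop
vertex -0.685 1.369 1.377
vertex -1.67 0.66 2.242
vertex -1.653 1.447 0.34
endloop
endfacet
facet normal 0.660 0.476 -0.581
outer loop
vertex -1.653 1.447 0.34
vertex -0.963 2.141 1.694
vertex -0.685 1.369 1.377
endloop
endfacet
facet normal 0.681 -0.056 0.730
outer loop
vertex -0.685 1.369 1.377
vertex -1.947 1.433 2.56
vertex -1.67 0.66 2.242
endloop
endfacet
facet normal 0.681 -0.054 0.730
outer loop
vertex -0.963 2.141 1.694
vertex -1.947 1.433 2.56
vertex -0.685 1.369 1.377
endloop
endfacet
facet normal 0.510 -0.689 -0.515
outer loop
vertex -0.168 3.806 2.631
vertex -0.738 3.367 2.654
vertex -0.572 3.861 2.157
endloop
endfacet
facet normal 0.312 0.937 -0.157
outer loop
vertex -0.168 3.806 2.631
vertex -0.572 3.861 2.157
vertex -1.482 4.373 3.406
endloop
endfacet
facet normal 0.510 -0.689 -0.514
outer loop
vertex -0.572 3.861 2.157
vertex -0.738 3.367 2.654
vertex -1.101 3.543 2.058
endloop
endfacet
facet normal -0.347 0.752 -0.561
outer loop
vertex -0.572 3.861 2.157
vertex -1.101 3.543 2.058
vertex -1.482 4.373 3.406
endloop
endfacet
facet normal 0.510 -0.689 -0.514
outer loop
vertex -1.101 3.543 2.058
vertex -0.738 3.367 2.654
vertex -1.356 3.093 2.408
endloop
endfacet
facet normal -0.899 0.211 -0.384
outer loop
vertex -1.101 3.543 2.058
vertex -1.356 3.093 2.408
vertex -1.482 4.373 3.406
endloop
endfacet
facet normal 0.510 -0.689 -0.515
outer loop
vertex -1.356 3.093 2.408
vertex -0.738 3.367 2.654
vertex -1.146 2.849 2.943
endloop
endfacet
facet normal -0.931 -0.278 0.239
outer loop
vertex -1.356 3.093 2.408
vertex -1.146 2.849 2.943
vertex -1.482 4.373 3.406
endloop
endfacet
facet normal 0.510 -0.689 -0.515
outer loop
vertex -1.146 2.849 2.943
vertex -0.738 3.367 2.654
vertex -0.628 2.995 3.261
endloop
endfacet
facet normal -0.418 -0.347 0.840
outer loop
vertex -1.146 2.849 2.943
vertex -0.628 2.995 3.261
vertex -1.482 4.373 3.406
endloop
endfacet
facet normal 0.510 -0.689 -0.515
outer loop
vertex -0.628 2.995 3.261
vertex -0.738 3.367 2.654
vertex -0.193 3.421 3.122
endloop
endfacet
facet normal 0.254 0.056 0.966
outer loop
vertex -0.628 2.995 3.261
vertex -0.193 3.421 3.122
vertex -1.482 4.373 3.406
endloop
endfacet
facet normal 0.510 -0.689 -0.514
outer loop
vertex -0.193 3.421 3.122
vertex -0.738 3.367 2.654
vertex -0.168 3.806 2.631
endloop
endfacet
facet normal 0.578 0.627 0.521
outer loop
vertex -0.193 3.421 3.122
vertex -0.168 3.806 2.631
vertex -1.482 4.373 3.406
endloop
endfacet

endsolid


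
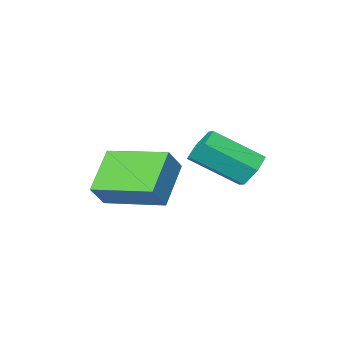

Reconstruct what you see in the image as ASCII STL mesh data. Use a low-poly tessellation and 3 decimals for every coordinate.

solid 
facet normal -0.636 0.541 -0.550
outer loop
vertex -3.056 4.157 -1.072
vertex -3.317 4.467 -0.465
vertex -2.754 4.771 -0.817
endloop
endfacet
facet normal 0.652 -0.005 -0.759
outer loop
vertex -3.056 4.157 -1.072
vertex -2.754 4.771 -0.817
vertex -1.842 3.123 -0.022
endloop
endfacet
facet normal 0.652 -0.005 -0.759
outer loop
vertex -1.842 3.123 -0.022
vertex -2.754 4.771 -0.817
vertex -1.54 3.736 0.233
endloop
endfacet
facet normal 0.636 -0.542 0.550
outer loop
vertex -1.842 3.123 -0.022
vertex -1.54 3.736 0.233
vertex -2.103 3.433 0.585
endloop
endfacet
facet normal -0.636 0.541 -0.550
outer loop
vertex -2.754 4.771 -0.817
vertex -3.317 4.467 -0.465
vertex -3.015 5.081 -0.21
endloop
endfacet
facet normal 0.684 0.725 -0.076
outer loop
vertex -2.754 4.771 -0.817
vertex -3.015 5.081 -0.21
vertex -1.54 3.736 0.233
endloop
endfacet
facet normal 0.684 0.725 -0.077
outer loop
vertex -1.54 3.736 0.233
vertex -3.015 5.081 -0.21
vertex -1.801 4.047 0.841
endloop
endfacet
facet normal 0.636 -0.542 0.550
outer loop
vertex -1.54 3.736 0.233
vertex -1.801 4.047 0.841
vertex -2.103 3.433 0.585
endloop
endfacet
facet normal -0.636 0.541 -0.550
outer loop
vertex -3.015 5.081 -0.21
vertex -3.317 4.467 -0.465
vertex -3.578 4.777 0.142
endloop
endfacet
facet normal 0.032 0.731 0.682
outer loop
vertex -3.015 5.081 -0.21
vertex -3.578 4.777 0.142
vertex -1.801 4.047 0.841
endloop
endfacet
facet normal 0.031 0.730 0.683
outer loop
vertex -1.801 4.047 0.841
vertex -3.578 4.777 0.142
vertex -2.364 3.743 1.192
endloop
endfacet
facet normal 0.635 -0.542 0.550
outer loop
vertex -1.801 4.047 0.841
vertex -2.364 3.743 1.192
vertex -2.103 3.433 0.585
endloop
endfacet
facet normal -0.636 0.542 -0.550
outer loop
vertex -3.578 4.777 0.142
vertex -3.317 4.467 -0.465
vertex -3.88 4.164 -0.113
endloop
endfacet
facet normal -0.652 0.005 0.759
outer loop
vertex -3.578 4.777 0.142
vertex -3.88 4.164 -0.113
vertex -2.364 3.743 1.192
endloop
endfacet
facet normal -0.652 0.005 0.759
outer loop
vertex -2.364 3.743 1.192
vertex -3.88 4.164 -0.113
vertex -2.666 3.129 0.937
endloop
endfacet
facet normal 0.636 -0.541 0.550
outer loop
vertex -2.364 3.743 1.192
vertex -2.666 3.129 0.937
vertex -2.103 3.433 0.585
endloop
endfacet
facet normal -0.636 0.542 -0.550
outer loop
vertex -3.88 4.164 -0.113
vertex -3.317 4.467 -0.465
vertex -3.619 3.853 -0.721
endloop
endfacet
facet normal -0.685 -0.725 0.077
outer loop
vertex -3.88 4.164 -0.113
vertex -3.619 3.853 -0.721
vertex -2.666 3.129 0.937
endloop
endfacet
facet normal -0.684 -0.725 0.076
outer loop
vertex -2.666 3.129 0.937
vertex -3.619 3.853 -0.721
vertex -2.405 2.819 0.33
endloop
endfacet
facet normal 0.636 -0.541 0.550
outer loop
vertex -2.666 3.129 0.937
vertex -2.405 2.819 0.33
vertex -2.103 3.433 0.585
endloop
endfacet
facet normal -0.635 0.542 -0.550
outer loop
vertex -3.619 3.853 -0.721
vertex -3.317 4.467 -0.465
vertex -3.056 4.157 -1.072
endloop
endfacet
facet normal -0.031 -0.730 -0.682
outer loop
vertex -3.619 3.853 -0.721
vertex -3.056 4.157 -1.072
vertex -2.405 2.819 0.33
endloop
endfacet
facet normal -0.032 -0.730 -0.682
outer loop
vertex -2.405 2.819 0.33
vertex -3.056 4.157 -1.072
vertex -1.842 3.123 -0.022
endloop
endfacet
facet normal 0.636 -0.541 0.550
outer loop
vertex -2.405 2.819 0.33
vertex -1.842 3.123 -0.022
vertex -2.103 3.433 0.585
endloop
endfacet
facet normal -0.631 -0.209 -0.747
outer loop
vertex -0.595 1.387 -0.486
vertex -1.531 3.271 -0.222
vertex 0.541 2.114 -1.648
endloop
endfacet
facet normal 0.441 -0.889 -0.124
outer loop
vertex 1.191 2.329 -0.878
vertex -0.595 1.387 -0.486
vertex 0.541 2.114 -1.648
endloop
endfacet
facet normal -0.631 -0.208 -0.748
outer loop
vertex 0.541 2.114 -1.648
vertex -1.531 3.271 -0.222
vertex -0.395 3.998 -1.383
endloop
endfacet
facet normal 0.638 0.409 -0.653
outer loop
vertex -0.395 3.998 -1.383
vertex 1.191 2.329 -0.878
vertex 0.541 2.114 -1.648
endloop
endfacet
facet normal -0.638 -0.408 0.653
outer loop
vertex -0.595 1.387 -0.486
vertex -0.881 3.486 0.548
vertex -1.531 3.271 -0.222
endloop
endfacet
facet normal 0.441 -0.889 -0.125
outer loop
vertex 0.055 1.602 0.283
vertex -0.595 1.387 -0.486
vertex 1.191 2.329 -0.878
endloop
endfacet
facet normal -0.638 -0.409 0.653
outer loop
vertex 0.055 1.602 0.283
vertex -0.881 3.486 0.548
vertex -0.595 1.387 -0.486
endloop
endfacet
facet normal -0.441 0.889 0.125
outer loop
vertex -1.531 3.271 -0.222
vertex -0.881 3.486 0.548
vertex -0.395 3.998 -1.383
endloop
endfacet
facet normal 0.638 0.408 -0.653
outer loop
vertex 0.255 4.213 -0.614
vertex 1.191 2.329 -0.878
vertex -0.395 3.998 -1.383
endloop
endfacet
facet normal -0.441 0.889 0.125
outer loop
vertex -0.395 3.998 -1.383
vertex -0.881 3.486 0.548
vertex 0.255 4.213 -0.614
endloop
endfacet
facet normal 0.631 0.209 0.748
outer loop
vertex 0.255 4.213 -0.614
vertex 0.055 1.602 0.283
vertex 1.191 2.329 -0.878
endloop
endfacet
facet normal 0.631 0.208 0.747
outer loop
vertex -0.881 3.486 0.548
vertex 0.055 1.602 0.283
vertex 0.255 4.213 -0.614
endloop
endfacet

endsolid


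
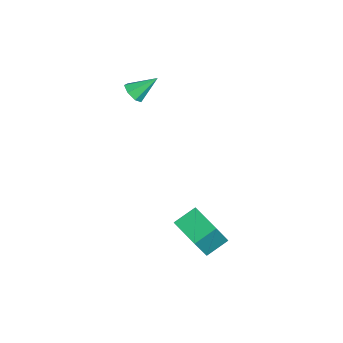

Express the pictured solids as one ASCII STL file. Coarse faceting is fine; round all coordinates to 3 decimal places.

solid 
facet normal 0.053 -0.777 -0.627
outer loop
vertex -3.137 -4.466 2.803
vertex -3.913 -4.542 2.832
vertex -3.484 -4.116 2.34
endloop
endfacet
facet normal 0.778 0.618 -0.115
outer loop
vertex -3.137 -4.466 2.803
vertex -3.484 -4.116 2.34
vertex -4.007 -3.158 3.948
endloop
endfacet
facet normal 0.053 -0.777 -0.627
outer loop
vertex -3.484 -4.116 2.34
vertex -3.913 -4.542 2.832
vertex -4.154 -4.087 2.247
endloop
endfacet
facet normal 0.105 0.869 -0.484
outer loop
vertex -3.484 -4.116 2.34
vertex -4.154 -4.087 2.247
vertex -4.007 -3.158 3.948
endloop
endfacet
facet normal 0.052 -0.778 -0.626
outer loop
vertex -4.154 -4.087 2.247
vertex -3.913 -4.542 2.832
vertex -4.642 -4.4 2.595
endloop
endfacet
facet normal -0.661 0.681 -0.315
outer loop
vertex -4.154 -4.087 2.247
vertex -4.642 -4.4 2.595
vertex -4.007 -3.158 3.948
endloop
endfacet
facet normal 0.052 -0.777 -0.627
outer loop
vertex -4.642 -4.4 2.595
vertex -3.913 -4.542 2.832
vertex -4.581 -4.821 3.122
endloop
endfacet
facet normal -0.945 0.195 0.265
outer loop
vertex -4.642 -4.4 2.595
vertex -4.581 -4.821 3.122
vertex -4.007 -3.158 3.948
endloop
endfacet
facet normal 0.053 -0.778 -0.626
outer loop
vertex -4.581 -4.821 3.122
vertex -3.913 -4.542 2.832
vertex -4.017 -5.031 3.431
endloop
endfacet
facet normal -0.531 -0.223 0.818
outer loop
vertex -4.581 -4.821 3.122
vertex -4.017 -5.031 3.431
vertex -4.007 -3.158 3.948
endloop
endfacet
facet normal 0.053 -0.778 -0.626
outer loop
vertex -4.017 -5.031 3.431
vertex -3.913 -4.542 2.832
vertex -3.374 -4.873 3.289
endloop
endfacet
facet normal 0.268 -0.258 0.928
outer loop
vertex -4.017 -5.031 3.431
vertex -3.374 -4.873 3.289
vertex -4.007 -3.158 3.948
endloop
endfacet
facet normal 0.053 -0.778 -0.626
outer loop
vertex -3.374 -4.873 3.289
vertex -3.913 -4.542 2.832
vertex -3.137 -4.466 2.803
endloop
endfacet
facet normal 0.851 0.117 0.513
outer loop
vertex -3.374 -4.873 3.289
vertex -3.137 -4.466 2.803
vertex -4.007 -3.158 3.948
endloop
endfacet
facet normal -0.376 0.338 -0.863
outer loop
vertex 1.197 -0.752 -4.224
vertex 2.894 0.249 -4.571
vertex 1.768 -1.971 -4.95
endloop
endfacet
facet normal -0.848 -0.500 0.173
outer loop
vertex 2.586 -2.709 -3.069
vertex 1.197 -0.752 -4.224
vertex 1.768 -1.971 -4.95
endloop
endfacet
facet normal -0.376 0.338 -0.863
outer loop
vertex 1.768 -1.971 -4.95
vertex 2.894 0.249 -4.571
vertex 3.464 -0.971 -5.297
endloop
endfacet
facet normal 0.373 -0.797 -0.475
outer loop
vertex 3.464 -0.971 -5.297
vertex 2.586 -2.709 -3.069
vertex 1.768 -1.971 -4.95
endloop
endfacet
facet normal -0.373 0.797 0.475
outer loop
vertex 1.197 -0.752 -4.224
vertex 3.712 -0.489 -2.69
vertex 2.894 0.249 -4.571
endloop
endfacet
facet normal -0.849 -0.500 0.174
outer loop
vertex 2.016 -1.489 -2.343
vertex 1.197 -0.752 -4.224
vertex 2.586 -2.709 -3.069
endloop
endfacet
facet normal -0.373 0.797 0.475
outer loop
vertex 2.016 -1.489 -2.343
vertex 3.712 -0.489 -2.69
vertex 1.197 -0.752 -4.224
endloop
endfacet
facet normal 0.849 0.500 -0.173
outer loop
vertex 2.894 0.249 -4.571
vertex 3.712 -0.489 -2.69
vertex 3.464 -0.971 -5.297
endloop
endfacet
facet normal 0.373 -0.797 -0.475
outer loop
vertex 4.283 -1.708 -3.416
vertex 2.586 -2.709 -3.069
vertex 3.464 -0.971 -5.297
endloop
endfacet
facet normal 0.848 0.500 -0.173
outer loop
vertex 3.464 -0.971 -5.297
vertex 3.712 -0.489 -2.69
vertex 4.283 -1.708 -3.416
endloop
endfacet
facet normal 0.376 -0.338 0.863
outer loop
vertex 4.283 -1.708 -3.416
vertex 2.016 -1.489 -2.343
vertex 2.586 -2.709 -3.069
endloop
endfacet
facet normal 0.376 -0.338 0.863
outer loop
vertex 3.712 -0.489 -2.69
vertex 2.016 -1.489 -2.343
vertex 4.283 -1.708 -3.416
endloop
endfacet

endsolid


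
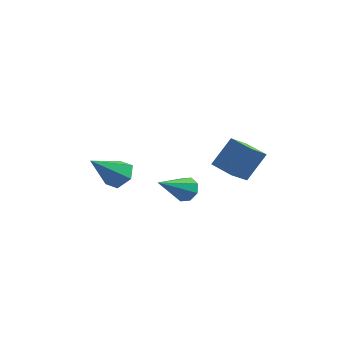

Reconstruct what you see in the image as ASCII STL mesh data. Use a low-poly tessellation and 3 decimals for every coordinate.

solid 
facet normal 0.384 0.626 -0.678
outer loop
vertex -2.794 0.396 -1.341
vertex -3.27 0.14 -1.847
vertex -3.457 0.716 -1.421
endloop
endfacet
facet normal 0.085 0.404 0.911
outer loop
vertex -2.794 0.396 -1.341
vertex -3.457 0.716 -1.421
vertex -3.97 -1.0 -0.613
endloop
endfacet
facet normal 0.385 0.626 -0.678
outer loop
vertex -3.457 0.716 -1.421
vertex -3.27 0.14 -1.847
vertex -3.932 0.46 -1.927
endloop
endfacet
facet normal -0.753 0.451 0.479
outer loop
vertex -3.457 0.716 -1.421
vertex -3.932 0.46 -1.927
vertex -3.97 -1.0 -0.613
endloop
endfacet
facet normal 0.385 0.627 -0.678
outer loop
vertex -3.932 0.46 -1.927
vertex -3.27 0.14 -1.847
vertex -3.746 -0.115 -2.353
endloop
endfacet
facet normal -0.965 -0.160 -0.206
outer loop
vertex -3.932 0.46 -1.927
vertex -3.746 -0.115 -2.353
vertex -3.97 -1.0 -0.613
endloop
endfacet
facet normal 0.384 0.627 -0.678
outer loop
vertex -3.746 -0.115 -2.353
vertex -3.27 0.14 -1.847
vertex -3.083 -0.435 -2.273
endloop
endfacet
facet normal -0.340 -0.820 -0.461
outer loop
vertex -3.746 -0.115 -2.353
vertex -3.083 -0.435 -2.273
vertex -3.97 -1.0 -0.613
endloop
endfacet
facet normal 0.385 0.627 -0.677
outer loop
vertex -3.083 -0.435 -2.273
vertex -3.27 0.14 -1.847
vertex -2.608 -0.18 -1.767
endloop
endfacet
facet normal 0.497 -0.867 -0.030
outer loop
vertex -3.083 -0.435 -2.273
vertex -2.608 -0.18 -1.767
vertex -3.97 -1.0 -0.613
endloop
endfacet
facet normal 0.385 0.626 -0.678
outer loop
vertex -2.608 -0.18 -1.767
vertex -3.27 0.14 -1.847
vertex -2.794 0.396 -1.341
endloop
endfacet
facet normal 0.710 -0.256 0.656
outer loop
vertex -2.608 -0.18 -1.767
vertex -2.794 0.396 -1.341
vertex -3.97 -1.0 -0.613
endloop
endfacet
facet normal 0.326 0.768 -0.551
outer loop
vertex 0.298 -0.343 -1.296
vertex -0.167 -0.423 -1.683
vertex -0.079 -0.096 -1.175
endloop
endfacet
facet normal 0.370 0.113 0.922
outer loop
vertex 0.298 -0.343 -1.296
vertex -0.079 -0.096 -1.175
vertex -0.753 -1.797 -0.697
endloop
endfacet
facet normal 0.327 0.768 -0.551
outer loop
vertex -0.079 -0.096 -1.175
vertex -0.167 -0.423 -1.683
vertex -0.508 -0.04 -1.352
endloop
endfacet
facet normal -0.313 0.370 0.875
outer loop
vertex -0.079 -0.096 -1.175
vertex -0.508 -0.04 -1.352
vertex -0.753 -1.797 -0.697
endloop
endfacet
facet normal 0.327 0.768 -0.551
outer loop
vertex -0.508 -0.04 -1.352
vertex -0.167 -0.423 -1.683
vertex -0.737 -0.208 -1.722
endloop
endfacet
facet normal -0.868 0.275 0.413
outer loop
vertex -0.508 -0.04 -1.352
vertex -0.737 -0.208 -1.722
vertex -0.753 -1.797 -0.697
endloop
endfacet
facet normal 0.327 0.768 -0.550
outer loop
vertex -0.737 -0.208 -1.722
vertex -0.167 -0.423 -1.683
vertex -0.632 -0.502 -2.07
endloop
endfacet
facet normal -0.974 -0.116 -0.196
outer loop
vertex -0.737 -0.208 -1.722
vertex -0.632 -0.502 -2.07
vertex -0.753 -1.797 -0.697
endloop
endfacet
facet normal 0.327 0.769 -0.550
outer loop
vertex -0.632 -0.502 -2.07
vertex -0.167 -0.423 -1.683
vertex -0.255 -0.749 -2.191
endloop
endfacet
facet normal -0.566 -0.574 -0.591
outer loop
vertex -0.632 -0.502 -2.07
vertex -0.255 -0.749 -2.191
vertex -0.753 -1.797 -0.697
endloop
endfacet
facet normal 0.327 0.769 -0.550
outer loop
vertex -0.255 -0.749 -2.191
vertex -0.167 -0.423 -1.683
vertex 0.174 -0.805 -2.014
endloop
endfacet
facet normal 0.116 -0.831 -0.544
outer loop
vertex -0.255 -0.749 -2.191
vertex 0.174 -0.805 -2.014
vertex -0.753 -1.797 -0.697
endloop
endfacet
facet normal 0.327 0.769 -0.550
outer loop
vertex 0.174 -0.805 -2.014
vertex -0.167 -0.423 -1.683
vertex 0.403 -0.637 -1.643
endloop
endfacet
facet normal 0.672 -0.736 -0.081
outer loop
vertex 0.174 -0.805 -2.014
vertex 0.403 -0.637 -1.643
vertex -0.753 -1.797 -0.697
endloop
endfacet
facet normal 0.327 0.768 -0.551
outer loop
vertex 0.403 -0.637 -1.643
vertex -0.167 -0.423 -1.683
vertex 0.298 -0.343 -1.296
endloop
endfacet
facet normal 0.777 -0.344 0.527
outer loop
vertex 0.403 -0.637 -1.643
vertex 0.298 -0.343 -1.296
vertex -0.753 -1.797 -0.697
endloop
endfacet
facet normal -0.347 -0.501 -0.793
outer loop
vertex 1.752 -0.525 -0.395
vertex 0.76 -0.107 -0.225
vertex 2.03 0.429 -1.12
endloop
endfacet
facet normal 0.910 -0.384 -0.156
outer loop
vertex 2.54 1.167 0.045
vertex 1.752 -0.525 -0.395
vertex 2.03 0.429 -1.12
endloop
endfacet
facet normal -0.347 -0.501 -0.793
outer loop
vertex 2.03 0.429 -1.12
vertex 0.76 -0.107 -0.225
vertex 1.038 0.847 -0.95
endloop
endfacet
facet normal 0.226 0.775 -0.590
outer loop
vertex 1.038 0.847 -0.95
vertex 2.54 1.167 0.045
vertex 2.03 0.429 -1.12
endloop
endfacet
facet normal -0.226 -0.775 0.590
outer loop
vertex 1.752 -0.525 -0.395
vertex 1.27 0.631 0.94
vertex 0.76 -0.107 -0.225
endloop
endfacet
facet normal 0.910 -0.384 -0.156
outer loop
vertex 2.262 0.213 0.77
vertex 1.752 -0.525 -0.395
vertex 2.54 1.167 0.045
endloop
endfacet
facet normal -0.226 -0.775 0.590
outer loop
vertex 2.262 0.213 0.77
vertex 1.27 0.631 0.94
vertex 1.752 -0.525 -0.395
endloop
endfacet
facet normal -0.910 0.384 0.156
outer loop
vertex 0.76 -0.107 -0.225
vertex 1.27 0.631 0.94
vertex 1.038 0.847 -0.95
endloop
endfacet
facet normal 0.226 0.775 -0.590
outer loop
vertex 1.548 1.585 0.215
vertex 2.54 1.167 0.045
vertex 1.038 0.847 -0.95
endloop
endfacet
facet normal -0.910 0.384 0.156
outer loop
vertex 1.038 0.847 -0.95
vertex 1.27 0.631 0.94
vertex 1.548 1.585 0.215
endloop
endfacet
facet normal 0.347 0.501 0.793
outer loop
vertex 1.548 1.585 0.215
vertex 2.262 0.213 0.77
vertex 2.54 1.167 0.045
endloop
endfacet
facet normal 0.347 0.501 0.793
outer loop
vertex 1.27 0.631 0.94
vertex 2.262 0.213 0.77
vertex 1.548 1.585 0.215
endloop
endfacet

endsolid


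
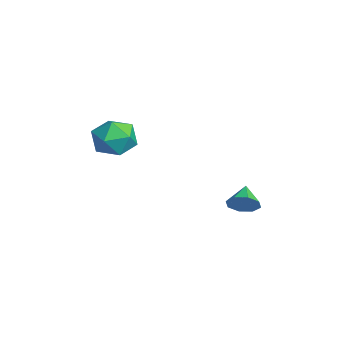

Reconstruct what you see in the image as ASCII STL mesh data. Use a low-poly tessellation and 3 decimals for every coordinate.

solid 
facet normal -0.309 0.951 -0.023
outer loop
vertex 3.429 -3.017 -0.122
vertex 2.485 -3.321 -0.006
vertex 3.046 -3.119 0.795
endloop
endfacet
facet normal 0.349 0.904 0.246
outer loop
vertex 3.429 -3.017 -0.122
vertex 3.046 -3.119 0.795
vertex 3.977 -3.427 0.605
endloop
endfacet
facet normal 0.767 0.594 -0.243
outer loop
vertex 3.429 -3.017 -0.122
vertex 3.977 -3.427 0.605
vertex 3.991 -3.821 -0.313
endloop
endfacet
facet normal 0.366 0.450 -0.815
outer loop
vertex 3.429 -3.017 -0.122
vertex 3.991 -3.821 -0.313
vertex 3.069 -3.755 -0.691
endloop
endfacet
facet normal -0.299 0.670 -0.680
outer loop
vertex 3.429 -3.017 -0.122
vertex 3.069 -3.755 -0.691
vertex 2.485 -3.321 -0.006
endloop
endfacet
facet normal 0.324 0.477 0.817
outer loop
vertex 3.977 -3.427 0.605
vertex 3.046 -3.119 0.795
vertex 3.371 -3.985 1.171
endloop
endfacet
facet normal -0.742 0.553 0.380
outer loop
vertex 3.046 -3.119 0.795
vertex 2.485 -3.321 -0.006
vertex 2.449 -3.919 0.793
endloop
endfacet
facet normal -0.726 0.098 -0.681
outer loop
vertex 2.485 -3.321 -0.006
vertex 3.069 -3.755 -0.691
vertex 2.463 -4.313 -0.125
endloop
endfacet
facet normal 0.350 -0.259 -0.900
outer loop
vertex 3.069 -3.755 -0.691
vertex 3.991 -3.821 -0.313
vertex 3.394 -4.621 -0.315
endloop
endfacet
facet normal 0.999 -0.025 0.026
outer loop
vertex 3.991 -3.821 -0.313
vertex 3.977 -3.427 0.605
vertex 3.955 -4.419 0.486
endloop
endfacet
facet normal -0.366 -0.450 0.815
outer loop
vertex 3.011 -4.723 0.602
vertex 3.371 -3.985 1.171
vertex 2.449 -3.919 0.793
endloop
endfacet
facet normal -0.767 -0.594 0.243
outer loop
vertex 3.011 -4.723 0.602
vertex 2.449 -3.919 0.793
vertex 2.463 -4.313 -0.125
endloop
endfacet
facet normal -0.349 -0.904 -0.246
outer loop
vertex 3.011 -4.723 0.602
vertex 2.463 -4.313 -0.125
vertex 3.394 -4.621 -0.315
endloop
endfacet
facet normal 0.309 -0.951 0.023
outer loop
vertex 3.011 -4.723 0.602
vertex 3.394 -4.621 -0.315
vertex 3.955 -4.419 0.486
endloop
endfacet
facet normal 0.299 -0.670 0.680
outer loop
vertex 3.011 -4.723 0.602
vertex 3.955 -4.419 0.486
vertex 3.371 -3.985 1.171
endloop
endfacet
facet normal -0.350 0.259 0.900
outer loop
vertex 2.449 -3.919 0.793
vertex 3.371 -3.985 1.171
vertex 3.046 -3.119 0.795
endloop
endfacet
facet normal -0.999 0.025 -0.026
outer loop
vertex 2.463 -4.313 -0.125
vertex 2.449 -3.919 0.793
vertex 2.485 -3.321 -0.006
endloop
endfacet
facet normal -0.324 -0.477 -0.817
outer loop
vertex 3.394 -4.621 -0.315
vertex 2.463 -4.313 -0.125
vertex 3.069 -3.755 -0.691
endloop
endfacet
facet normal 0.742 -0.553 -0.380
outer loop
vertex 3.955 -4.419 0.486
vertex 3.394 -4.621 -0.315
vertex 3.991 -3.821 -0.313
endloop
endfacet
facet normal 0.726 -0.098 0.681
outer loop
vertex 3.371 -3.985 1.171
vertex 3.955 -4.419 0.486
vertex 3.977 -3.427 0.605
endloop
endfacet
facet normal 0.809 -0.324 -0.490
outer loop
vertex 4.312 1.139 -3.131
vertex 3.927 1.075 -3.724
vertex 4.313 1.593 -3.429
endloop
endfacet
facet normal 0.081 0.547 0.833
outer loop
vertex 4.312 1.139 -3.131
vertex 4.313 1.593 -3.429
vertex 3.053 1.425 -3.196
endloop
endfacet
facet normal 0.809 -0.324 -0.490
outer loop
vertex 4.313 1.593 -3.429
vertex 3.927 1.075 -3.724
vertex 4.088 1.744 -3.9
endloop
endfacet
facet normal -0.064 0.941 0.332
outer loop
vertex 4.313 1.593 -3.429
vertex 4.088 1.744 -3.9
vertex 3.053 1.425 -3.196
endloop
endfacet
facet normal 0.810 -0.324 -0.490
outer loop
vertex 4.088 1.744 -3.9
vertex 3.927 1.075 -3.724
vertex 3.769 1.503 -4.268
endloop
endfacet
facet normal -0.418 0.882 -0.215
outer loop
vertex 4.088 1.744 -3.9
vertex 3.769 1.503 -4.268
vertex 3.053 1.425 -3.196
endloop
endfacet
facet normal 0.810 -0.323 -0.489
outer loop
vertex 3.769 1.503 -4.268
vertex 3.927 1.075 -3.724
vertex 3.543 1.012 -4.318
endloop
endfacet
facet normal -0.773 0.406 -0.487
outer loop
vertex 3.769 1.503 -4.268
vertex 3.543 1.012 -4.318
vertex 3.053 1.425 -3.196
endloop
endfacet
facet normal 0.810 -0.323 -0.489
outer loop
vertex 3.543 1.012 -4.318
vertex 3.927 1.075 -3.724
vertex 3.542 0.558 -4.02
endloop
endfacet
facet normal -0.922 -0.211 -0.325
outer loop
vertex 3.543 1.012 -4.318
vertex 3.542 0.558 -4.02
vertex 3.053 1.425 -3.196
endloop
endfacet
facet normal 0.810 -0.322 -0.490
outer loop
vertex 3.542 0.558 -4.02
vertex 3.927 1.075 -3.724
vertex 3.767 0.407 -3.549
endloop
endfacet
facet normal -0.776 -0.606 0.177
outer loop
vertex 3.542 0.558 -4.02
vertex 3.767 0.407 -3.549
vertex 3.053 1.425 -3.196
endloop
endfacet
facet normal 0.811 -0.322 -0.489
outer loop
vertex 3.767 0.407 -3.549
vertex 3.927 1.075 -3.724
vertex 4.085 0.647 -3.18
endloop
endfacet
facet normal -0.424 -0.548 0.721
outer loop
vertex 3.767 0.407 -3.549
vertex 4.085 0.647 -3.18
vertex 3.053 1.425 -3.196
endloop
endfacet
facet normal 0.809 -0.324 -0.490
outer loop
vertex 4.085 0.647 -3.18
vertex 3.927 1.075 -3.724
vertex 4.312 1.139 -3.131
endloop
endfacet
facet normal -0.067 -0.068 0.995
outer loop
vertex 4.085 0.647 -3.18
vertex 4.312 1.139 -3.131
vertex 3.053 1.425 -3.196
endloop
endfacet

endsolid


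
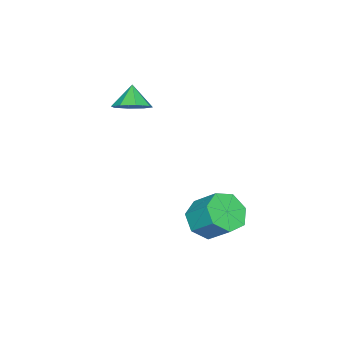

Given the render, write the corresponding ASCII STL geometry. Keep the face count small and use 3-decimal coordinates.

solid 
facet normal -0.114 -0.723 -0.682
outer loop
vertex 3.553 3.018 -3.139
vertex 2.5 3.109 -3.059
vertex 3.159 3.621 -3.712
endloop
endfacet
facet normal 0.897 0.221 -0.384
outer loop
vertex 3.553 3.018 -3.139
vertex 3.159 3.621 -3.712
vertex 3.733 4.16 -2.062
endloop
endfacet
facet normal 0.897 0.220 -0.384
outer loop
vertex 3.733 4.16 -2.062
vertex 3.159 3.621 -3.712
vertex 3.34 4.763 -2.635
endloop
endfacet
facet normal 0.115 0.723 0.682
outer loop
vertex 3.733 4.16 -2.062
vertex 3.34 4.763 -2.635
vertex 2.68 4.251 -1.981
endloop
endfacet
facet normal -0.114 -0.723 -0.682
outer loop
vertex 3.159 3.621 -3.712
vertex 2.5 3.109 -3.059
vertex 2.269 3.838 -3.793
endloop
endfacet
facet normal 0.224 0.650 -0.726
outer loop
vertex 3.159 3.621 -3.712
vertex 2.269 3.838 -3.793
vertex 3.34 4.763 -2.635
endloop
endfacet
facet normal 0.224 0.650 -0.726
outer loop
vertex 3.34 4.763 -2.635
vertex 2.269 3.838 -3.793
vertex 2.45 4.98 -2.716
endloop
endfacet
facet normal 0.114 0.723 0.681
outer loop
vertex 3.34 4.763 -2.635
vertex 2.45 4.98 -2.716
vertex 2.68 4.251 -1.981
endloop
endfacet
facet normal -0.114 -0.723 -0.682
outer loop
vertex 2.269 3.838 -3.793
vertex 2.5 3.109 -3.059
vertex 1.552 3.506 -3.321
endloop
endfacet
facet normal -0.616 0.590 -0.522
outer loop
vertex 2.269 3.838 -3.793
vertex 1.552 3.506 -3.321
vertex 2.45 4.98 -2.716
endloop
endfacet
facet normal -0.616 0.590 -0.522
outer loop
vertex 2.45 4.98 -2.716
vertex 1.552 3.506 -3.321
vertex 1.733 4.648 -2.244
endloop
endfacet
facet normal 0.114 0.723 0.681
outer loop
vertex 2.45 4.98 -2.716
vertex 1.733 4.648 -2.244
vertex 2.68 4.251 -1.981
endloop
endfacet
facet normal -0.114 -0.723 -0.681
outer loop
vertex 1.552 3.506 -3.321
vertex 2.5 3.109 -3.059
vertex 1.549 2.875 -2.651
endloop
endfacet
facet normal -0.993 0.086 0.076
outer loop
vertex 1.552 3.506 -3.321
vertex 1.549 2.875 -2.651
vertex 1.733 4.648 -2.244
endloop
endfacet
facet normal -0.993 0.086 0.076
outer loop
vertex 1.733 4.648 -2.244
vertex 1.549 2.875 -2.651
vertex 1.73 4.017 -1.574
endloop
endfacet
facet normal 0.114 0.723 0.681
outer loop
vertex 1.733 4.648 -2.244
vertex 1.73 4.017 -1.574
vertex 2.68 4.251 -1.981
endloop
endfacet
facet normal -0.115 -0.722 -0.682
outer loop
vertex 1.549 2.875 -2.651
vertex 2.5 3.109 -3.059
vertex 2.262 2.42 -2.289
endloop
endfacet
facet normal -0.621 -0.483 0.617
outer loop
vertex 1.549 2.875 -2.651
vertex 2.262 2.42 -2.289
vertex 1.73 4.017 -1.574
endloop
endfacet
facet normal -0.622 -0.483 0.616
outer loop
vertex 1.73 4.017 -1.574
vertex 2.262 2.42 -2.289
vertex 2.442 3.562 -1.212
endloop
endfacet
facet normal 0.114 0.722 0.682
outer loop
vertex 1.73 4.017 -1.574
vertex 2.442 3.562 -1.212
vertex 2.68 4.251 -1.981
endloop
endfacet
facet normal -0.114 -0.723 -0.682
outer loop
vertex 2.262 2.42 -2.289
vertex 2.5 3.109 -3.059
vertex 3.153 2.484 -2.506
endloop
endfacet
facet normal 0.218 -0.688 0.693
outer loop
vertex 2.262 2.42 -2.289
vertex 3.153 2.484 -2.506
vertex 2.442 3.562 -1.212
endloop
endfacet
facet normal 0.218 -0.688 0.693
outer loop
vertex 2.442 3.562 -1.212
vertex 3.153 2.484 -2.506
vertex 3.334 3.626 -1.429
endloop
endfacet
facet normal 0.114 0.722 0.682
outer loop
vertex 2.442 3.562 -1.212
vertex 3.334 3.626 -1.429
vertex 2.68 4.251 -1.981
endloop
endfacet
facet normal -0.114 -0.723 -0.682
outer loop
vertex 3.153 2.484 -2.506
vertex 2.5 3.109 -3.059
vertex 3.553 3.018 -3.139
endloop
endfacet
facet normal 0.893 -0.375 0.248
outer loop
vertex 3.153 2.484 -2.506
vertex 3.553 3.018 -3.139
vertex 3.334 3.626 -1.429
endloop
endfacet
facet normal 0.894 -0.374 0.248
outer loop
vertex 3.334 3.626 -1.429
vertex 3.553 3.018 -3.139
vertex 3.733 4.16 -2.062
endloop
endfacet
facet normal 0.115 0.722 0.682
outer loop
vertex 3.334 3.626 -1.429
vertex 3.733 4.16 -2.062
vertex 2.68 4.251 -1.981
endloop
endfacet
facet normal 0.557 0.317 -0.767
outer loop
vertex 2.396 -0.352 3.003
vertex 1.902 -0.862 2.433
vertex 1.847 -0.009 2.746
endloop
endfacet
facet normal -0.108 0.479 0.871
outer loop
vertex 2.396 -0.352 3.003
vertex 1.847 -0.009 2.746
vertex 1.238 -1.238 3.347
endloop
endfacet
facet normal 0.557 0.317 -0.767
outer loop
vertex 1.847 -0.009 2.746
vertex 1.902 -0.862 2.433
vertex 1.33 -0.165 2.306
endloop
endfacet
facet normal -0.625 0.570 0.533
outer loop
vertex 1.847 -0.009 2.746
vertex 1.33 -0.165 2.306
vertex 1.238 -1.238 3.347
endloop
endfacet
facet normal 0.558 0.318 -0.767
outer loop
vertex 1.33 -0.165 2.306
vertex 1.902 -0.862 2.433
vertex 1.148 -0.729 1.94
endloop
endfacet
facet normal -0.965 0.220 0.141
outer loop
vertex 1.33 -0.165 2.306
vertex 1.148 -0.729 1.94
vertex 1.238 -1.238 3.347
endloop
endfacet
facet normal 0.558 0.317 -0.767
outer loop
vertex 1.148 -0.729 1.94
vertex 1.902 -0.862 2.433
vertex 1.408 -1.371 1.864
endloop
endfacet
facet normal -0.927 -0.367 -0.073
outer loop
vertex 1.148 -0.729 1.94
vertex 1.408 -1.371 1.864
vertex 1.238 -1.238 3.347
endloop
endfacet
facet normal 0.558 0.316 -0.767
outer loop
vertex 1.408 -1.371 1.864
vertex 1.902 -0.862 2.433
vertex 1.956 -1.715 2.121
endloop
endfacet
facet normal -0.536 -0.844 0.014
outer loop
vertex 1.408 -1.371 1.864
vertex 1.956 -1.715 2.121
vertex 1.238 -1.238 3.347
endloop
endfacet
facet normal 0.557 0.316 -0.768
outer loop
vertex 1.956 -1.715 2.121
vertex 1.902 -0.862 2.433
vertex 2.473 -1.558 2.561
endloop
endfacet
facet normal -0.017 -0.935 0.354
outer loop
vertex 1.956 -1.715 2.121
vertex 2.473 -1.558 2.561
vertex 1.238 -1.238 3.347
endloop
endfacet
facet normal 0.558 0.317 -0.767
outer loop
vertex 2.473 -1.558 2.561
vertex 1.902 -0.862 2.433
vertex 2.655 -0.994 2.926
endloop
endfacet
facet normal 0.322 -0.585 0.744
outer loop
vertex 2.473 -1.558 2.561
vertex 2.655 -0.994 2.926
vertex 1.238 -1.238 3.347
endloop
endfacet
facet normal 0.558 0.317 -0.767
outer loop
vertex 2.655 -0.994 2.926
vertex 1.902 -0.862 2.433
vertex 2.396 -0.352 3.003
endloop
endfacet
facet normal 0.285 -0.000 0.959
outer loop
vertex 2.655 -0.994 2.926
vertex 2.396 -0.352 3.003
vertex 1.238 -1.238 3.347
endloop
endfacet

endsolid
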